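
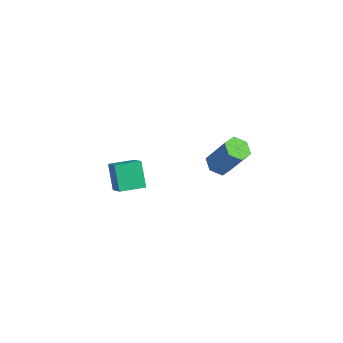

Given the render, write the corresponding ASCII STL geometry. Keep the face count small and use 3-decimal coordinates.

solid 
facet normal -0.574 0.396 0.717
outer loop
vertex 2.664 -2.629 5.02
vertex 3.303 -1.603 4.964
vertex 1.756 -2.119 4.011
endloop
endfacet
facet normal -0.527 -0.848 0.046
outer loop
vertex 2.537 -2.657 3.036
vertex 2.664 -2.629 5.02
vertex 1.756 -2.119 4.011
endloop
endfacet
facet normal -0.574 0.396 0.717
outer loop
vertex 1.756 -2.119 4.011
vertex 3.303 -1.603 4.964
vertex 2.395 -1.092 3.955
endloop
endfacet
facet normal -0.626 0.352 -0.696
outer loop
vertex 2.395 -1.092 3.955
vertex 2.537 -2.657 3.036
vertex 1.756 -2.119 4.011
endloop
endfacet
facet normal 0.626 -0.352 0.696
outer loop
vertex 2.664 -2.629 5.02
vertex 4.084 -2.141 3.989
vertex 3.303 -1.603 4.964
endloop
endfacet
facet normal -0.528 -0.848 0.046
outer loop
vertex 3.445 -3.168 4.045
vertex 2.664 -2.629 5.02
vertex 2.537 -2.657 3.036
endloop
endfacet
facet normal 0.626 -0.352 0.696
outer loop
vertex 3.445 -3.168 4.045
vertex 4.084 -2.141 3.989
vertex 2.664 -2.629 5.02
endloop
endfacet
facet normal 0.528 0.848 -0.045
outer loop
vertex 3.303 -1.603 4.964
vertex 4.084 -2.141 3.989
vertex 2.395 -1.092 3.955
endloop
endfacet
facet normal -0.626 0.352 -0.696
outer loop
vertex 3.176 -1.631 2.98
vertex 2.537 -2.657 3.036
vertex 2.395 -1.092 3.955
endloop
endfacet
facet normal 0.528 0.848 -0.046
outer loop
vertex 2.395 -1.092 3.955
vertex 4.084 -2.141 3.989
vertex 3.176 -1.631 2.98
endloop
endfacet
facet normal 0.574 -0.396 -0.717
outer loop
vertex 3.176 -1.631 2.98
vertex 3.445 -3.168 4.045
vertex 2.537 -2.657 3.036
endloop
endfacet
facet normal 0.574 -0.396 -0.717
outer loop
vertex 4.084 -2.141 3.989
vertex 3.445 -3.168 4.045
vertex 3.176 -1.631 2.98
endloop
endfacet
facet normal -0.468 -0.146 -0.871
outer loop
vertex 3.992 3.829 0.336
vertex 3.478 3.49 0.669
vertex 3.437 4.182 0.575
endloop
endfacet
facet normal 0.390 0.851 -0.351
outer loop
vertex 3.992 3.829 0.336
vertex 3.437 4.182 0.575
vertex 4.895 4.11 2.019
endloop
endfacet
facet normal 0.390 0.851 -0.351
outer loop
vertex 4.895 4.11 2.019
vertex 3.437 4.182 0.575
vertex 4.34 4.463 2.258
endloop
endfacet
facet normal 0.468 0.145 0.872
outer loop
vertex 4.895 4.11 2.019
vertex 4.34 4.463 2.258
vertex 4.382 3.77 2.351
endloop
endfacet
facet normal -0.468 -0.146 -0.872
outer loop
vertex 3.437 4.182 0.575
vertex 3.478 3.49 0.669
vertex 2.923 3.842 0.908
endloop
endfacet
facet normal -0.492 0.862 0.120
outer loop
vertex 3.437 4.182 0.575
vertex 2.923 3.842 0.908
vertex 4.34 4.463 2.258
endloop
endfacet
facet normal -0.492 0.862 0.120
outer loop
vertex 4.34 4.463 2.258
vertex 2.923 3.842 0.908
vertex 3.826 4.123 2.59
endloop
endfacet
facet normal 0.467 0.145 0.872
outer loop
vertex 4.34 4.463 2.258
vertex 3.826 4.123 2.59
vertex 4.382 3.77 2.351
endloop
endfacet
facet normal -0.468 -0.146 -0.872
outer loop
vertex 2.923 3.842 0.908
vertex 3.478 3.49 0.669
vertex 2.965 3.15 1.001
endloop
endfacet
facet normal -0.882 0.010 0.472
outer loop
vertex 2.923 3.842 0.908
vertex 2.965 3.15 1.001
vertex 3.826 4.123 2.59
endloop
endfacet
facet normal -0.882 0.011 0.471
outer loop
vertex 3.826 4.123 2.59
vertex 2.965 3.15 1.001
vertex 3.868 3.431 2.684
endloop
endfacet
facet normal 0.468 0.147 0.872
outer loop
vertex 3.826 4.123 2.59
vertex 3.868 3.431 2.684
vertex 4.382 3.77 2.351
endloop
endfacet
facet normal -0.468 -0.145 -0.872
outer loop
vertex 2.965 3.15 1.001
vertex 3.478 3.49 0.669
vertex 3.52 2.797 0.762
endloop
endfacet
facet normal -0.390 -0.851 0.351
outer loop
vertex 2.965 3.15 1.001
vertex 3.52 2.797 0.762
vertex 3.868 3.431 2.684
endloop
endfacet
facet normal -0.390 -0.851 0.351
outer loop
vertex 3.868 3.431 2.684
vertex 3.52 2.797 0.762
vertex 4.423 3.078 2.445
endloop
endfacet
facet normal 0.468 0.146 0.871
outer loop
vertex 3.868 3.431 2.684
vertex 4.423 3.078 2.445
vertex 4.382 3.77 2.351
endloop
endfacet
facet normal -0.467 -0.145 -0.872
outer loop
vertex 3.52 2.797 0.762
vertex 3.478 3.49 0.669
vertex 4.034 3.137 0.43
endloop
endfacet
facet normal 0.492 -0.862 -0.120
outer loop
vertex 3.52 2.797 0.762
vertex 4.034 3.137 0.43
vertex 4.423 3.078 2.445
endloop
endfacet
facet normal 0.492 -0.862 -0.120
outer loop
vertex 4.423 3.078 2.445
vertex 4.034 3.137 0.43
vertex 4.937 3.418 2.112
endloop
endfacet
facet normal 0.468 0.146 0.872
outer loop
vertex 4.423 3.078 2.445
vertex 4.937 3.418 2.112
vertex 4.382 3.77 2.351
endloop
endfacet
facet normal -0.468 -0.147 -0.872
outer loop
vertex 4.034 3.137 0.43
vertex 3.478 3.49 0.669
vertex 3.992 3.829 0.336
endloop
endfacet
facet normal 0.882 -0.011 -0.472
outer loop
vertex 4.034 3.137 0.43
vertex 3.992 3.829 0.336
vertex 4.937 3.418 2.112
endloop
endfacet
facet normal 0.882 -0.010 -0.471
outer loop
vertex 4.937 3.418 2.112
vertex 3.992 3.829 0.336
vertex 4.895 4.11 2.019
endloop
endfacet
facet normal 0.468 0.146 0.872
outer loop
vertex 4.937 3.418 2.112
vertex 4.895 4.11 2.019
vertex 4.382 3.77 2.351
endloop
endfacet

endsolid


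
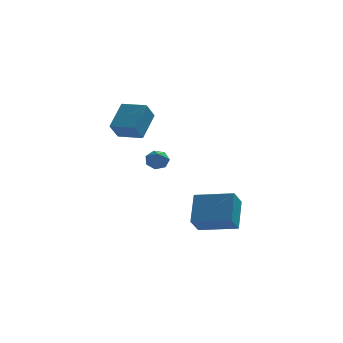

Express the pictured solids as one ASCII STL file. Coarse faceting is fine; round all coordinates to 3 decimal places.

solid 
facet normal -0.844 0.530 -0.079
outer loop
vertex -4.044 -1.472 2.181
vertex -3.369 -0.232 3.281
vertex -3.61 -0.915 1.286
endloop
endfacet
facet normal -0.377 -0.693 -0.614
outer loop
vertex -2.411 -1.668 1.399
vertex -4.044 -1.472 2.181
vertex -3.61 -0.915 1.286
endloop
endfacet
facet normal -0.844 0.531 -0.080
outer loop
vertex -3.61 -0.915 1.286
vertex -3.369 -0.232 3.281
vertex -2.934 0.325 2.386
endloop
endfacet
facet normal 0.381 0.489 -0.785
outer loop
vertex -2.934 0.325 2.386
vertex -2.411 -1.668 1.399
vertex -3.61 -0.915 1.286
endloop
endfacet
facet normal -0.381 -0.489 0.785
outer loop
vertex -4.044 -1.472 2.181
vertex -2.17 -0.985 3.394
vertex -3.369 -0.232 3.281
endloop
endfacet
facet normal -0.377 -0.693 -0.615
outer loop
vertex -2.846 -2.225 2.294
vertex -4.044 -1.472 2.181
vertex -2.411 -1.668 1.399
endloop
endfacet
facet normal -0.381 -0.489 0.785
outer loop
vertex -2.846 -2.225 2.294
vertex -2.17 -0.985 3.394
vertex -4.044 -1.472 2.181
endloop
endfacet
facet normal 0.377 0.693 0.615
outer loop
vertex -3.369 -0.232 3.281
vertex -2.17 -0.985 3.394
vertex -2.934 0.325 2.386
endloop
endfacet
facet normal 0.381 0.489 -0.785
outer loop
vertex -1.736 -0.428 2.499
vertex -2.411 -1.668 1.399
vertex -2.934 0.325 2.386
endloop
endfacet
facet normal 0.378 0.693 0.614
outer loop
vertex -2.934 0.325 2.386
vertex -2.17 -0.985 3.394
vertex -1.736 -0.428 2.499
endloop
endfacet
facet normal 0.844 -0.530 0.080
outer loop
vertex -1.736 -0.428 2.499
vertex -2.846 -2.225 2.294
vertex -2.411 -1.668 1.399
endloop
endfacet
facet normal 0.844 -0.530 0.079
outer loop
vertex -2.17 -0.985 3.394
vertex -2.846 -2.225 2.294
vertex -1.736 -0.428 2.499
endloop
endfacet
facet normal 0.023 0.838 -0.545
outer loop
vertex -0.89 0.553 -0.959
vertex -1.53 0.566 -0.966
vertex -1.13 0.831 -0.542
endloop
endfacet
facet normal 0.847 -0.061 0.528
outer loop
vertex -0.89 0.553 -0.959
vertex -1.13 0.831 -0.542
vertex -1.57 -0.866 -0.034
endloop
endfacet
facet normal 0.024 0.837 -0.546
outer loop
vertex -1.13 0.831 -0.542
vertex -1.53 0.566 -0.966
vertex -1.671 0.91 -0.445
endloop
endfacet
facet normal 0.204 0.232 0.951
outer loop
vertex -1.13 0.831 -0.542
vertex -1.671 0.91 -0.445
vertex -1.57 -0.866 -0.034
endloop
endfacet
facet normal 0.024 0.837 -0.546
outer loop
vertex -1.671 0.91 -0.445
vertex -1.53 0.566 -0.966
vertex -2.106 0.73 -0.74
endloop
endfacet
facet normal -0.596 0.149 0.789
outer loop
vertex -1.671 0.91 -0.445
vertex -2.106 0.73 -0.74
vertex -1.57 -0.866 -0.034
endloop
endfacet
facet normal 0.024 0.838 -0.546
outer loop
vertex -2.106 0.73 -0.74
vertex -1.53 0.566 -0.966
vertex -2.107 0.427 -1.205
endloop
endfacet
facet normal -0.955 -0.248 0.164
outer loop
vertex -2.106 0.73 -0.74
vertex -2.107 0.427 -1.205
vertex -1.57 -0.866 -0.034
endloop
endfacet
facet normal 0.024 0.838 -0.545
outer loop
vertex -2.107 0.427 -1.205
vertex -1.53 0.566 -0.966
vertex -1.674 0.229 -1.491
endloop
endfacet
facet normal -0.600 -0.659 -0.453
outer loop
vertex -2.107 0.427 -1.205
vertex -1.674 0.229 -1.491
vertex -1.57 -0.866 -0.034
endloop
endfacet
facet normal 0.024 0.838 -0.545
outer loop
vertex -1.674 0.229 -1.491
vertex -1.53 0.566 -0.966
vertex -1.132 0.285 -1.381
endloop
endfacet
facet normal 0.201 -0.776 -0.598
outer loop
vertex -1.674 0.229 -1.491
vertex -1.132 0.285 -1.381
vertex -1.57 -0.866 -0.034
endloop
endfacet
facet normal 0.023 0.838 -0.545
outer loop
vertex -1.132 0.285 -1.381
vertex -1.53 0.566 -0.966
vertex -0.89 0.553 -0.959
endloop
endfacet
facet normal 0.845 -0.510 -0.161
outer loop
vertex -1.132 0.285 -1.381
vertex -0.89 0.553 -0.959
vertex -1.57 -0.866 -0.034
endloop
endfacet
facet normal -0.918 0.358 -0.168
outer loop
vertex -0.121 -2.587 -4.094
vertex 0.18 -1.21 -2.805
vertex 0.344 -1.827 -5.013
endloop
endfacet
facet normal -0.157 -0.720 -0.675
outer loop
vertex 2.3 -2.59 -4.655
vertex -0.121 -2.587 -4.094
vertex 0.344 -1.827 -5.013
endloop
endfacet
facet normal -0.918 0.358 -0.168
outer loop
vertex 0.344 -1.827 -5.013
vertex 0.18 -1.21 -2.805
vertex 0.645 -0.45 -3.725
endloop
endfacet
facet normal 0.363 0.593 -0.719
outer loop
vertex 0.645 -0.45 -3.725
vertex 2.3 -2.59 -4.655
vertex 0.344 -1.827 -5.013
endloop
endfacet
facet normal -0.363 -0.593 0.719
outer loop
vertex -0.121 -2.587 -4.094
vertex 2.136 -1.973 -2.447
vertex 0.18 -1.21 -2.805
endloop
endfacet
facet normal -0.157 -0.721 -0.675
outer loop
vertex 1.835 -3.35 -3.735
vertex -0.121 -2.587 -4.094
vertex 2.3 -2.59 -4.655
endloop
endfacet
facet normal -0.363 -0.593 0.719
outer loop
vertex 1.835 -3.35 -3.735
vertex 2.136 -1.973 -2.447
vertex -0.121 -2.587 -4.094
endloop
endfacet
facet normal 0.158 0.721 0.675
outer loop
vertex 0.18 -1.21 -2.805
vertex 2.136 -1.973 -2.447
vertex 0.645 -0.45 -3.725
endloop
endfacet
facet normal 0.363 0.593 -0.718
outer loop
vertex 2.601 -1.213 -3.366
vertex 2.3 -2.59 -4.655
vertex 0.645 -0.45 -3.725
endloop
endfacet
facet normal 0.157 0.721 0.675
outer loop
vertex 0.645 -0.45 -3.725
vertex 2.136 -1.973 -2.447
vertex 2.601 -1.213 -3.366
endloop
endfacet
facet normal 0.918 -0.358 0.168
outer loop
vertex 2.601 -1.213 -3.366
vertex 1.835 -3.35 -3.735
vertex 2.3 -2.59 -4.655
endloop
endfacet
facet normal 0.918 -0.358 0.168
outer loop
vertex 2.136 -1.973 -2.447
vertex 1.835 -3.35 -3.735
vertex 2.601 -1.213 -3.366
endloop
endfacet

endsolid


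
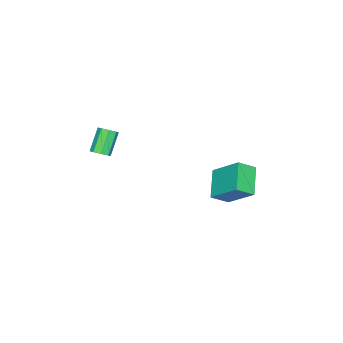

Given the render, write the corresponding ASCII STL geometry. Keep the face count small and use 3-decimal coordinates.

solid 
facet normal -0.619 0.545 -0.566
outer loop
vertex -2.826 2.266 0.654
vertex -2.778 3.719 1.999
vertex -1.523 2.94 -0.121
endloop
endfacet
facet normal -0.025 -0.733 -0.679
outer loop
vertex -0.842 2.341 0.501
vertex -2.826 2.266 0.654
vertex -1.523 2.94 -0.121
endloop
endfacet
facet normal -0.619 0.545 -0.566
outer loop
vertex -1.523 2.94 -0.121
vertex -2.778 3.719 1.999
vertex -1.474 4.393 1.223
endloop
endfacet
facet normal 0.785 0.406 -0.468
outer loop
vertex -1.474 4.393 1.223
vertex -0.842 2.341 0.501
vertex -1.523 2.94 -0.121
endloop
endfacet
facet normal -0.785 -0.407 0.467
outer loop
vertex -2.826 2.266 0.654
vertex -2.097 3.12 2.621
vertex -2.778 3.719 1.999
endloop
endfacet
facet normal -0.025 -0.734 -0.679
outer loop
vertex -2.146 1.667 1.277
vertex -2.826 2.266 0.654
vertex -0.842 2.341 0.501
endloop
endfacet
facet normal -0.786 -0.406 0.467
outer loop
vertex -2.146 1.667 1.277
vertex -2.097 3.12 2.621
vertex -2.826 2.266 0.654
endloop
endfacet
facet normal 0.025 0.734 0.679
outer loop
vertex -2.778 3.719 1.999
vertex -2.097 3.12 2.621
vertex -1.474 4.393 1.223
endloop
endfacet
facet normal 0.786 0.406 -0.467
outer loop
vertex -0.794 3.794 1.846
vertex -0.842 2.341 0.501
vertex -1.474 4.393 1.223
endloop
endfacet
facet normal 0.024 0.734 0.679
outer loop
vertex -1.474 4.393 1.223
vertex -2.097 3.12 2.621
vertex -0.794 3.794 1.846
endloop
endfacet
facet normal 0.619 -0.545 0.566
outer loop
vertex -0.794 3.794 1.846
vertex -2.146 1.667 1.277
vertex -0.842 2.341 0.501
endloop
endfacet
facet normal 0.619 -0.545 0.566
outer loop
vertex -2.097 3.12 2.621
vertex -2.146 1.667 1.277
vertex -0.794 3.794 1.846
endloop
endfacet
facet normal 0.681 0.108 -0.724
outer loop
vertex 0.981 -3.21 2.765
vertex 0.597 -3.082 2.423
vertex 0.908 -2.811 2.756
endloop
endfacet
facet normal 0.709 0.145 0.690
outer loop
vertex 0.981 -3.21 2.765
vertex 0.908 -2.811 2.756
vertex 0.006 -3.367 3.799
endloop
endfacet
facet normal 0.709 0.144 0.690
outer loop
vertex 0.006 -3.367 3.799
vertex 0.908 -2.811 2.756
vertex -0.067 -2.968 3.791
endloop
endfacet
facet normal -0.682 -0.110 0.723
outer loop
vertex 0.006 -3.367 3.799
vertex -0.067 -2.968 3.791
vertex -0.377 -3.238 3.457
endloop
endfacet
facet normal 0.681 0.108 -0.724
outer loop
vertex 0.908 -2.811 2.756
vertex 0.597 -3.082 2.423
vertex 0.653 -2.571 2.552
endloop
endfacet
facet normal 0.373 0.798 0.473
outer loop
vertex 0.908 -2.811 2.756
vertex 0.653 -2.571 2.552
vertex -0.067 -2.968 3.791
endloop
endfacet
facet normal 0.375 0.797 0.473
outer loop
vertex -0.067 -2.968 3.791
vertex 0.653 -2.571 2.552
vertex -0.322 -2.727 3.587
endloop
endfacet
facet normal -0.682 -0.110 0.723
outer loop
vertex -0.067 -2.968 3.791
vertex -0.322 -2.727 3.587
vertex -0.377 -3.238 3.457
endloop
endfacet
facet normal 0.682 0.108 -0.724
outer loop
vertex 0.653 -2.571 2.552
vertex 0.597 -3.082 2.423
vertex 0.365 -2.63 2.272
endloop
endfacet
facet normal -0.180 0.983 -0.022
outer loop
vertex 0.653 -2.571 2.552
vertex 0.365 -2.63 2.272
vertex -0.322 -2.727 3.587
endloop
endfacet
facet normal -0.180 0.983 -0.022
outer loop
vertex -0.322 -2.727 3.587
vertex 0.365 -2.63 2.272
vertex -0.61 -2.786 3.307
endloop
endfacet
facet normal -0.681 -0.111 0.724
outer loop
vertex -0.322 -2.727 3.587
vertex -0.61 -2.786 3.307
vertex -0.377 -3.238 3.457
endloop
endfacet
facet normal 0.682 0.109 -0.723
outer loop
vertex 0.365 -2.63 2.272
vertex 0.597 -3.082 2.423
vertex 0.214 -2.953 2.081
endloop
endfacet
facet normal -0.629 0.592 -0.504
outer loop
vertex 0.365 -2.63 2.272
vertex 0.214 -2.953 2.081
vertex -0.61 -2.786 3.307
endloop
endfacet
facet normal -0.629 0.592 -0.504
outer loop
vertex -0.61 -2.786 3.307
vertex 0.214 -2.953 2.081
vertex -0.761 -3.11 3.115
endloop
endfacet
facet normal -0.681 -0.111 0.723
outer loop
vertex -0.61 -2.786 3.307
vertex -0.761 -3.11 3.115
vertex -0.377 -3.238 3.457
endloop
endfacet
facet normal 0.682 0.110 -0.723
outer loop
vertex 0.214 -2.953 2.081
vertex 0.597 -3.082 2.423
vertex 0.287 -3.352 2.089
endloop
endfacet
facet normal -0.709 -0.144 -0.690
outer loop
vertex 0.214 -2.953 2.081
vertex 0.287 -3.352 2.089
vertex -0.761 -3.11 3.115
endloop
endfacet
facet normal -0.709 -0.145 -0.690
outer loop
vertex -0.761 -3.11 3.115
vertex 0.287 -3.352 2.089
vertex -0.688 -3.509 3.124
endloop
endfacet
facet normal -0.681 -0.108 0.724
outer loop
vertex -0.761 -3.11 3.115
vertex -0.688 -3.509 3.124
vertex -0.377 -3.238 3.457
endloop
endfacet
facet normal 0.682 0.110 -0.723
outer loop
vertex 0.287 -3.352 2.089
vertex 0.597 -3.082 2.423
vertex 0.542 -3.593 2.293
endloop
endfacet
facet normal -0.374 -0.797 -0.474
outer loop
vertex 0.287 -3.352 2.089
vertex 0.542 -3.593 2.293
vertex -0.688 -3.509 3.124
endloop
endfacet
facet normal -0.374 -0.798 -0.472
outer loop
vertex -0.688 -3.509 3.124
vertex 0.542 -3.593 2.293
vertex -0.433 -3.749 3.328
endloop
endfacet
facet normal -0.681 -0.108 0.724
outer loop
vertex -0.688 -3.509 3.124
vertex -0.433 -3.749 3.328
vertex -0.377 -3.238 3.457
endloop
endfacet
facet normal 0.681 0.111 -0.724
outer loop
vertex 0.542 -3.593 2.293
vertex 0.597 -3.082 2.423
vertex 0.83 -3.534 2.573
endloop
endfacet
facet normal 0.180 -0.983 0.022
outer loop
vertex 0.542 -3.593 2.293
vertex 0.83 -3.534 2.573
vertex -0.433 -3.749 3.328
endloop
endfacet
facet normal 0.180 -0.983 0.022
outer loop
vertex -0.433 -3.749 3.328
vertex 0.83 -3.534 2.573
vertex -0.145 -3.69 3.608
endloop
endfacet
facet normal -0.682 -0.108 0.724
outer loop
vertex -0.433 -3.749 3.328
vertex -0.145 -3.69 3.608
vertex -0.377 -3.238 3.457
endloop
endfacet
facet normal 0.681 0.111 -0.723
outer loop
vertex 0.83 -3.534 2.573
vertex 0.597 -3.082 2.423
vertex 0.981 -3.21 2.765
endloop
endfacet
facet normal 0.629 -0.592 0.504
outer loop
vertex 0.83 -3.534 2.573
vertex 0.981 -3.21 2.765
vertex -0.145 -3.69 3.608
endloop
endfacet
facet normal 0.629 -0.592 0.504
outer loop
vertex -0.145 -3.69 3.608
vertex 0.981 -3.21 2.765
vertex 0.006 -3.367 3.799
endloop
endfacet
facet normal -0.682 -0.109 0.723
outer loop
vertex -0.145 -3.69 3.608
vertex 0.006 -3.367 3.799
vertex -0.377 -3.238 3.457
endloop
endfacet

endsolid


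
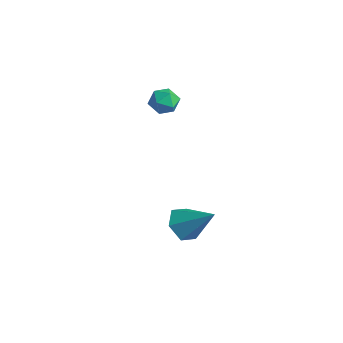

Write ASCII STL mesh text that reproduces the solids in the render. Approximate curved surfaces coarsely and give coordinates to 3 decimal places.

solid 
facet normal -0.732 0.680 0.043
outer loop
vertex -4.033 1.743 2.611
vertex -4.515 1.206 2.903
vertex -4.082 1.642 3.381
endloop
endfacet
facet normal -0.093 0.988 0.124
outer loop
vertex -4.033 1.743 2.611
vertex -4.082 1.642 3.381
vertex -3.388 1.749 3.046
endloop
endfacet
facet normal 0.299 0.839 -0.455
outer loop
vertex -4.033 1.743 2.611
vertex -3.388 1.749 3.046
vertex -3.392 1.379 2.361
endloop
endfacet
facet normal -0.099 0.440 -0.893
outer loop
vertex -4.033 1.743 2.611
vertex -3.392 1.379 2.361
vertex -4.089 1.044 2.273
endloop
endfacet
facet normal -0.735 0.342 -0.585
outer loop
vertex -4.033 1.743 2.611
vertex -4.089 1.044 2.273
vertex -4.515 1.206 2.903
endloop
endfacet
facet normal 0.226 0.689 0.688
outer loop
vertex -3.388 1.749 3.046
vertex -4.082 1.642 3.381
vertex -3.471 1.216 3.607
endloop
endfacet
facet normal -0.808 0.192 0.557
outer loop
vertex -4.082 1.642 3.381
vertex -4.515 1.206 2.903
vertex -4.168 0.881 3.519
endloop
endfacet
facet normal -0.814 -0.356 -0.459
outer loop
vertex -4.515 1.206 2.903
vertex -4.089 1.044 2.273
vertex -4.172 0.511 2.834
endloop
endfacet
facet normal 0.216 -0.198 -0.956
outer loop
vertex -4.089 1.044 2.273
vertex -3.392 1.379 2.361
vertex -3.478 0.618 2.499
endloop
endfacet
facet normal 0.859 0.448 -0.247
outer loop
vertex -3.392 1.379 2.361
vertex -3.388 1.749 3.046
vertex -3.045 1.054 2.977
endloop
endfacet
facet normal 0.099 -0.440 0.893
outer loop
vertex -3.527 0.517 3.269
vertex -3.471 1.216 3.607
vertex -4.168 0.881 3.519
endloop
endfacet
facet normal -0.299 -0.839 0.455
outer loop
vertex -3.527 0.517 3.269
vertex -4.168 0.881 3.519
vertex -4.172 0.511 2.834
endloop
endfacet
facet normal 0.093 -0.988 -0.124
outer loop
vertex -3.527 0.517 3.269
vertex -4.172 0.511 2.834
vertex -3.478 0.618 2.499
endloop
endfacet
facet normal 0.732 -0.680 -0.043
outer loop
vertex -3.527 0.517 3.269
vertex -3.478 0.618 2.499
vertex -3.045 1.054 2.977
endloop
endfacet
facet normal 0.735 -0.342 0.585
outer loop
vertex -3.527 0.517 3.269
vertex -3.045 1.054 2.977
vertex -3.471 1.216 3.607
endloop
endfacet
facet normal -0.216 0.198 0.956
outer loop
vertex -4.168 0.881 3.519
vertex -3.471 1.216 3.607
vertex -4.082 1.642 3.381
endloop
endfacet
facet normal -0.859 -0.448 0.247
outer loop
vertex -4.172 0.511 2.834
vertex -4.168 0.881 3.519
vertex -4.515 1.206 2.903
endloop
endfacet
facet normal -0.226 -0.689 -0.688
outer loop
vertex -3.478 0.618 2.499
vertex -4.172 0.511 2.834
vertex -4.089 1.044 2.273
endloop
endfacet
facet normal 0.808 -0.192 -0.557
outer loop
vertex -3.045 1.054 2.977
vertex -3.478 0.618 2.499
vertex -3.392 1.379 2.361
endloop
endfacet
facet normal 0.814 0.356 0.459
outer loop
vertex -3.471 1.216 3.607
vertex -3.045 1.054 2.977
vertex -3.388 1.749 3.046
endloop
endfacet
facet normal -0.694 -0.324 -0.643
outer loop
vertex -0.204 -0.803 -3.395
vertex -0.82 -0.147 -3.06
vertex -0.241 0.069 -3.794
endloop
endfacet
facet normal 0.933 -0.116 -0.341
outer loop
vertex -0.204 -0.803 -3.395
vertex -0.241 0.069 -3.794
vertex 0.54 0.487 -1.8
endloop
endfacet
facet normal -0.694 -0.324 -0.643
outer loop
vertex -0.241 0.069 -3.794
vertex -0.82 -0.147 -3.06
vertex -0.857 0.725 -3.46
endloop
endfacet
facet normal 0.572 0.729 -0.377
outer loop
vertex -0.241 0.069 -3.794
vertex -0.857 0.725 -3.46
vertex 0.54 0.487 -1.8
endloop
endfacet
facet normal -0.695 -0.324 -0.642
outer loop
vertex -0.857 0.725 -3.46
vertex -0.82 -0.147 -3.06
vertex -1.436 0.509 -2.725
endloop
endfacet
facet normal -0.090 0.972 0.215
outer loop
vertex -0.857 0.725 -3.46
vertex -1.436 0.509 -2.725
vertex 0.54 0.487 -1.8
endloop
endfacet
facet normal -0.694 -0.323 -0.643
outer loop
vertex -1.436 0.509 -2.725
vertex -0.82 -0.147 -3.06
vertex -1.4 -0.363 -2.326
endloop
endfacet
facet normal -0.391 0.370 0.843
outer loop
vertex -1.436 0.509 -2.725
vertex -1.4 -0.363 -2.326
vertex 0.54 0.487 -1.8
endloop
endfacet
facet normal -0.694 -0.324 -0.643
outer loop
vertex -1.4 -0.363 -2.326
vertex -0.82 -0.147 -3.06
vertex -0.784 -1.019 -2.66
endloop
endfacet
facet normal -0.030 -0.476 0.879
outer loop
vertex -1.4 -0.363 -2.326
vertex -0.784 -1.019 -2.66
vertex 0.54 0.487 -1.8
endloop
endfacet
facet normal -0.694 -0.324 -0.643
outer loop
vertex -0.784 -1.019 -2.66
vertex -0.82 -0.147 -3.06
vertex -0.204 -0.803 -3.395
endloop
endfacet
facet normal 0.632 -0.720 0.287
outer loop
vertex -0.784 -1.019 -2.66
vertex -0.204 -0.803 -3.395
vertex 0.54 0.487 -1.8
endloop
endfacet

endsolid


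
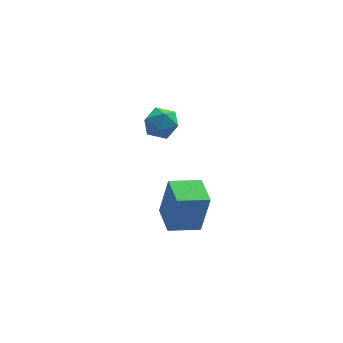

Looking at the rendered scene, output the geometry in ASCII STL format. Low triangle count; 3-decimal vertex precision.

solid 
facet normal -0.993 0.120 -0.012
outer loop
vertex -0.228 0.52 2.534
vertex -0.327 -0.315 2.345
vertex -0.306 -0.059 3.168
endloop
endfacet
facet normal -0.685 0.578 0.443
outer loop
vertex -0.228 0.52 2.534
vertex -0.306 -0.059 3.168
vertex 0.273 0.577 3.234
endloop
endfacet
facet normal -0.218 0.973 0.077
outer loop
vertex -0.228 0.52 2.534
vertex 0.273 0.577 3.234
vertex 0.608 0.714 2.451
endloop
endfacet
facet normal -0.236 0.760 -0.605
outer loop
vertex -0.228 0.52 2.534
vertex 0.608 0.714 2.451
vertex 0.238 0.162 1.902
endloop
endfacet
facet normal -0.715 0.234 -0.659
outer loop
vertex -0.228 0.52 2.534
vertex 0.238 0.162 1.902
vertex -0.327 -0.315 2.345
endloop
endfacet
facet normal -0.323 0.198 0.925
outer loop
vertex 0.273 0.577 3.234
vertex -0.306 -0.059 3.168
vertex 0.482 -0.222 3.478
endloop
endfacet
facet normal -0.819 -0.542 0.189
outer loop
vertex -0.306 -0.059 3.168
vertex -0.327 -0.315 2.345
vertex 0.112 -0.774 2.929
endloop
endfacet
facet normal -0.370 -0.358 -0.857
outer loop
vertex -0.327 -0.315 2.345
vertex 0.238 0.162 1.902
vertex 0.447 -0.637 2.146
endloop
endfacet
facet normal 0.405 0.494 -0.769
outer loop
vertex 0.238 0.162 1.902
vertex 0.608 0.714 2.451
vertex 1.026 -0.001 2.212
endloop
endfacet
facet normal 0.434 0.838 0.332
outer loop
vertex 0.608 0.714 2.451
vertex 0.273 0.577 3.234
vertex 1.047 0.255 3.035
endloop
endfacet
facet normal 0.236 -0.760 0.605
outer loop
vertex 0.948 -0.58 2.846
vertex 0.482 -0.222 3.478
vertex 0.112 -0.774 2.929
endloop
endfacet
facet normal 0.218 -0.973 -0.077
outer loop
vertex 0.948 -0.58 2.846
vertex 0.112 -0.774 2.929
vertex 0.447 -0.637 2.146
endloop
endfacet
facet normal 0.685 -0.578 -0.443
outer loop
vertex 0.948 -0.58 2.846
vertex 0.447 -0.637 2.146
vertex 1.026 -0.001 2.212
endloop
endfacet
facet normal 0.993 -0.120 0.012
outer loop
vertex 0.948 -0.58 2.846
vertex 1.026 -0.001 2.212
vertex 1.047 0.255 3.035
endloop
endfacet
facet normal 0.715 -0.234 0.659
outer loop
vertex 0.948 -0.58 2.846
vertex 1.047 0.255 3.035
vertex 0.482 -0.222 3.478
endloop
endfacet
facet normal -0.405 -0.494 0.769
outer loop
vertex 0.112 -0.774 2.929
vertex 0.482 -0.222 3.478
vertex -0.306 -0.059 3.168
endloop
endfacet
facet normal -0.434 -0.838 -0.332
outer loop
vertex 0.447 -0.637 2.146
vertex 0.112 -0.774 2.929
vertex -0.327 -0.315 2.345
endloop
endfacet
facet normal 0.323 -0.198 -0.925
outer loop
vertex 1.026 -0.001 2.212
vertex 0.447 -0.637 2.146
vertex 0.238 0.162 1.902
endloop
endfacet
facet normal 0.819 0.542 -0.189
outer loop
vertex 1.047 0.255 3.035
vertex 1.026 -0.001 2.212
vertex 0.608 0.714 2.451
endloop
endfacet
facet normal 0.370 0.358 0.857
outer loop
vertex 0.482 -0.222 3.478
vertex 1.047 0.255 3.035
vertex 0.273 0.577 3.234
endloop
endfacet
facet normal -0.979 0.009 0.204
outer loop
vertex 0.635 -1.578 -1.357
vertex 0.646 -0.098 -1.367
vertex 0.216 -1.589 -3.364
endloop
endfacet
facet normal -0.007 -1.000 0.007
outer loop
vertex 1.694 -1.602 -3.673
vertex 0.635 -1.578 -1.357
vertex 0.216 -1.589 -3.364
endloop
endfacet
facet normal -0.979 0.009 0.204
outer loop
vertex 0.216 -1.589 -3.364
vertex 0.646 -0.098 -1.367
vertex 0.227 -0.109 -3.374
endloop
endfacet
facet normal -0.205 -0.005 -0.979
outer loop
vertex 0.227 -0.109 -3.374
vertex 1.694 -1.602 -3.673
vertex 0.216 -1.589 -3.364
endloop
endfacet
facet normal 0.205 0.005 0.979
outer loop
vertex 0.635 -1.578 -1.357
vertex 2.124 -0.111 -1.676
vertex 0.646 -0.098 -1.367
endloop
endfacet
facet normal -0.007 -1.000 0.007
outer loop
vertex 2.113 -1.591 -1.666
vertex 0.635 -1.578 -1.357
vertex 1.694 -1.602 -3.673
endloop
endfacet
facet normal 0.205 0.005 0.979
outer loop
vertex 2.113 -1.591 -1.666
vertex 2.124 -0.111 -1.676
vertex 0.635 -1.578 -1.357
endloop
endfacet
facet normal 0.007 1.000 -0.007
outer loop
vertex 0.646 -0.098 -1.367
vertex 2.124 -0.111 -1.676
vertex 0.227 -0.109 -3.374
endloop
endfacet
facet normal -0.205 -0.005 -0.979
outer loop
vertex 1.705 -0.122 -3.683
vertex 1.694 -1.602 -3.673
vertex 0.227 -0.109 -3.374
endloop
endfacet
facet normal 0.007 1.000 -0.007
outer loop
vertex 0.227 -0.109 -3.374
vertex 2.124 -0.111 -1.676
vertex 1.705 -0.122 -3.683
endloop
endfacet
facet normal 0.979 -0.009 -0.204
outer loop
vertex 1.705 -0.122 -3.683
vertex 2.113 -1.591 -1.666
vertex 1.694 -1.602 -3.673
endloop
endfacet
facet normal 0.979 -0.009 -0.204
outer loop
vertex 2.124 -0.111 -1.676
vertex 2.113 -1.591 -1.666
vertex 1.705 -0.122 -3.683
endloop
endfacet

endsolid


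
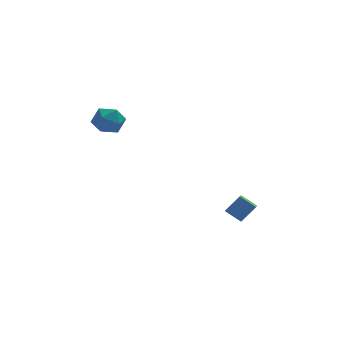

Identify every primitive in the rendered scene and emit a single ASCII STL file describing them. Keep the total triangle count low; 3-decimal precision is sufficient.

solid 
facet normal -0.233 0.844 0.483
outer loop
vertex -2.996 -2.18 1.902
vertex -2.984 -2.569 2.588
vertex -2.326 -2.231 2.314
endloop
endfacet
facet normal 0.142 0.984 -0.109
outer loop
vertex -2.996 -2.18 1.902
vertex -2.326 -2.231 2.314
vertex -2.315 -2.319 1.531
endloop
endfacet
facet normal -0.216 0.715 -0.665
outer loop
vertex -2.996 -2.18 1.902
vertex -2.315 -2.319 1.531
vertex -2.965 -2.712 1.32
endloop
endfacet
facet normal -0.811 0.410 -0.418
outer loop
vertex -2.996 -2.18 1.902
vertex -2.965 -2.712 1.32
vertex -3.379 -2.866 1.973
endloop
endfacet
facet normal -0.822 0.489 0.292
outer loop
vertex -2.996 -2.18 1.902
vertex -3.379 -2.866 1.973
vertex -2.984 -2.569 2.588
endloop
endfacet
facet normal 0.765 0.641 -0.061
outer loop
vertex -2.315 -2.319 1.531
vertex -2.326 -2.231 2.314
vertex -1.881 -2.794 1.987
endloop
endfacet
facet normal 0.160 0.414 0.896
outer loop
vertex -2.326 -2.231 2.314
vertex -2.984 -2.569 2.588
vertex -2.295 -2.948 2.64
endloop
endfacet
facet normal -0.793 -0.161 0.587
outer loop
vertex -2.984 -2.569 2.588
vertex -3.379 -2.866 1.973
vertex -2.945 -3.341 2.429
endloop
endfacet
facet normal -0.776 -0.288 -0.560
outer loop
vertex -3.379 -2.866 1.973
vertex -2.965 -2.712 1.32
vertex -2.934 -3.429 1.646
endloop
endfacet
facet normal 0.186 0.207 -0.960
outer loop
vertex -2.965 -2.712 1.32
vertex -2.315 -2.319 1.531
vertex -2.276 -3.091 1.372
endloop
endfacet
facet normal 0.811 -0.410 0.418
outer loop
vertex -2.264 -3.48 2.058
vertex -1.881 -2.794 1.987
vertex -2.295 -2.948 2.64
endloop
endfacet
facet normal 0.216 -0.715 0.665
outer loop
vertex -2.264 -3.48 2.058
vertex -2.295 -2.948 2.64
vertex -2.945 -3.341 2.429
endloop
endfacet
facet normal -0.142 -0.984 0.109
outer loop
vertex -2.264 -3.48 2.058
vertex -2.945 -3.341 2.429
vertex -2.934 -3.429 1.646
endloop
endfacet
facet normal 0.233 -0.844 -0.483
outer loop
vertex -2.264 -3.48 2.058
vertex -2.934 -3.429 1.646
vertex -2.276 -3.091 1.372
endloop
endfacet
facet normal 0.822 -0.489 -0.292
outer loop
vertex -2.264 -3.48 2.058
vertex -2.276 -3.091 1.372
vertex -1.881 -2.794 1.987
endloop
endfacet
facet normal 0.776 0.288 0.560
outer loop
vertex -2.295 -2.948 2.64
vertex -1.881 -2.794 1.987
vertex -2.326 -2.231 2.314
endloop
endfacet
facet normal -0.186 -0.207 0.960
outer loop
vertex -2.945 -3.341 2.429
vertex -2.295 -2.948 2.64
vertex -2.984 -2.569 2.588
endloop
endfacet
facet normal -0.765 -0.641 0.061
outer loop
vertex -2.934 -3.429 1.646
vertex -2.945 -3.341 2.429
vertex -3.379 -2.866 1.973
endloop
endfacet
facet normal -0.160 -0.414 -0.896
outer loop
vertex -2.276 -3.091 1.372
vertex -2.934 -3.429 1.646
vertex -2.965 -2.712 1.32
endloop
endfacet
facet normal 0.793 0.161 -0.587
outer loop
vertex -1.881 -2.794 1.987
vertex -2.276 -3.091 1.372
vertex -2.315 -2.319 1.531
endloop
endfacet
facet normal -0.699 0.464 0.545
outer loop
vertex 2.793 -3.776 -2.612
vertex 3.059 -2.803 -3.099
vertex 2.125 -3.949 -3.322
endloop
endfacet
facet normal -0.237 -0.869 0.435
outer loop
vertex 2.741 -4.357 -3.801
vertex 2.793 -3.776 -2.612
vertex 2.125 -3.949 -3.322
endloop
endfacet
facet normal -0.699 0.464 0.543
outer loop
vertex 2.125 -3.949 -3.322
vertex 3.059 -2.803 -3.099
vertex 2.392 -2.976 -3.81
endloop
endfacet
facet normal -0.674 -0.175 -0.718
outer loop
vertex 2.392 -2.976 -3.81
vertex 2.741 -4.357 -3.801
vertex 2.125 -3.949 -3.322
endloop
endfacet
facet normal 0.674 0.175 0.718
outer loop
vertex 2.793 -3.776 -2.612
vertex 3.675 -3.211 -3.578
vertex 3.059 -2.803 -3.099
endloop
endfacet
facet normal -0.238 -0.868 0.435
outer loop
vertex 3.408 -4.184 -3.09
vertex 2.793 -3.776 -2.612
vertex 2.741 -4.357 -3.801
endloop
endfacet
facet normal 0.674 0.175 0.718
outer loop
vertex 3.408 -4.184 -3.09
vertex 3.675 -3.211 -3.578
vertex 2.793 -3.776 -2.612
endloop
endfacet
facet normal 0.238 0.869 -0.434
outer loop
vertex 3.059 -2.803 -3.099
vertex 3.675 -3.211 -3.578
vertex 2.392 -2.976 -3.81
endloop
endfacet
facet normal -0.674 -0.175 -0.718
outer loop
vertex 3.007 -3.384 -4.288
vertex 2.741 -4.357 -3.801
vertex 2.392 -2.976 -3.81
endloop
endfacet
facet normal 0.238 0.868 -0.435
outer loop
vertex 2.392 -2.976 -3.81
vertex 3.675 -3.211 -3.578
vertex 3.007 -3.384 -4.288
endloop
endfacet
facet normal 0.700 -0.463 -0.544
outer loop
vertex 3.007 -3.384 -4.288
vertex 3.408 -4.184 -3.09
vertex 2.741 -4.357 -3.801
endloop
endfacet
facet normal 0.699 -0.465 -0.544
outer loop
vertex 3.675 -3.211 -3.578
vertex 3.408 -4.184 -3.09
vertex 3.007 -3.384 -4.288
endloop
endfacet

endsolid


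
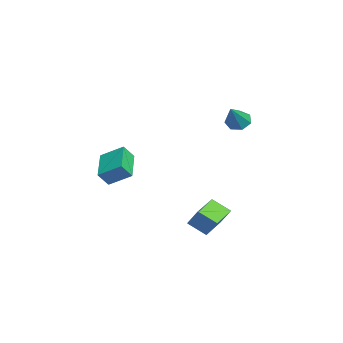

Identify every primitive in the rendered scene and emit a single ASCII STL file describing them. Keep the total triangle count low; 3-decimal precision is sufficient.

solid 
facet normal -0.386 -0.417 -0.823
outer loop
vertex 3.467 0.209 -2.593
vertex 2.2 0.891 -2.345
vertex 3.812 1.066 -3.189
endloop
endfacet
facet normal 0.868 -0.467 -0.170
outer loop
vertex 4.24 1.529 -2.275
vertex 3.467 0.209 -2.593
vertex 3.812 1.066 -3.189
endloop
endfacet
facet normal -0.386 -0.417 -0.823
outer loop
vertex 3.812 1.066 -3.189
vertex 2.2 0.891 -2.345
vertex 2.545 1.749 -2.941
endloop
endfacet
facet normal 0.314 0.779 -0.542
outer loop
vertex 2.545 1.749 -2.941
vertex 4.24 1.529 -2.275
vertex 3.812 1.066 -3.189
endloop
endfacet
facet normal -0.314 -0.780 0.542
outer loop
vertex 3.467 0.209 -2.593
vertex 2.628 1.354 -1.431
vertex 2.2 0.891 -2.345
endloop
endfacet
facet normal 0.868 -0.467 -0.170
outer loop
vertex 3.895 0.671 -1.679
vertex 3.467 0.209 -2.593
vertex 4.24 1.529 -2.275
endloop
endfacet
facet normal -0.314 -0.780 0.541
outer loop
vertex 3.895 0.671 -1.679
vertex 2.628 1.354 -1.431
vertex 3.467 0.209 -2.593
endloop
endfacet
facet normal -0.868 0.467 0.170
outer loop
vertex 2.2 0.891 -2.345
vertex 2.628 1.354 -1.431
vertex 2.545 1.749 -2.941
endloop
endfacet
facet normal 0.314 0.780 -0.541
outer loop
vertex 2.973 2.211 -2.027
vertex 4.24 1.529 -2.275
vertex 2.545 1.749 -2.941
endloop
endfacet
facet normal -0.868 0.467 0.170
outer loop
vertex 2.545 1.749 -2.941
vertex 2.628 1.354 -1.431
vertex 2.973 2.211 -2.027
endloop
endfacet
facet normal 0.385 0.417 0.823
outer loop
vertex 2.973 2.211 -2.027
vertex 3.895 0.671 -1.679
vertex 4.24 1.529 -2.275
endloop
endfacet
facet normal 0.386 0.417 0.823
outer loop
vertex 2.628 1.354 -1.431
vertex 3.895 0.671 -1.679
vertex 2.973 2.211 -2.027
endloop
endfacet
facet normal -0.682 0.255 -0.685
outer loop
vertex -2.819 2.444 1.046
vertex -3.139 2.827 1.507
vertex -2.642 3.006 1.079
endloop
endfacet
facet normal 0.859 -0.244 -0.450
outer loop
vertex -2.819 2.444 1.046
vertex -2.642 3.006 1.079
vertex -1.981 2.393 2.673
endloop
endfacet
facet normal -0.682 0.255 -0.685
outer loop
vertex -2.642 3.006 1.079
vertex -3.139 2.827 1.507
vertex -2.84 3.433 1.435
endloop
endfacet
facet normal 0.843 0.517 -0.151
outer loop
vertex -2.642 3.006 1.079
vertex -2.84 3.433 1.435
vertex -1.981 2.393 2.673
endloop
endfacet
facet normal -0.682 0.255 -0.686
outer loop
vertex -2.84 3.433 1.435
vertex -3.139 2.827 1.507
vertex -3.263 3.404 1.845
endloop
endfacet
facet normal 0.366 0.822 0.436
outer loop
vertex -2.84 3.433 1.435
vertex -3.263 3.404 1.845
vertex -1.981 2.393 2.673
endloop
endfacet
facet normal -0.682 0.255 -0.685
outer loop
vertex -3.263 3.404 1.845
vertex -3.139 2.827 1.507
vertex -3.593 2.94 2.001
endloop
endfacet
facet normal -0.212 0.444 0.871
outer loop
vertex -3.263 3.404 1.845
vertex -3.593 2.94 2.001
vertex -1.981 2.393 2.673
endloop
endfacet
facet normal -0.682 0.256 -0.685
outer loop
vertex -3.593 2.94 2.001
vertex -3.139 2.827 1.507
vertex -3.582 2.392 1.785
endloop
endfacet
facet normal -0.457 -0.334 0.824
outer loop
vertex -3.593 2.94 2.001
vertex -3.582 2.392 1.785
vertex -1.981 2.393 2.673
endloop
endfacet
facet normal -0.681 0.255 -0.686
outer loop
vertex -3.582 2.392 1.785
vertex -3.139 2.827 1.507
vertex -3.237 2.171 1.36
endloop
endfacet
facet normal -0.184 -0.925 0.332
outer loop
vertex -3.582 2.392 1.785
vertex -3.237 2.171 1.36
vertex -1.981 2.393 2.673
endloop
endfacet
facet normal -0.682 0.255 -0.685
outer loop
vertex -3.237 2.171 1.36
vertex -3.139 2.827 1.507
vertex -2.819 2.444 1.046
endloop
endfacet
facet normal 0.402 -0.885 -0.235
outer loop
vertex -3.237 2.171 1.36
vertex -2.819 2.444 1.046
vertex -1.981 2.393 2.673
endloop
endfacet
facet normal -0.939 0.047 0.341
outer loop
vertex -1.529 -2.705 0.384
vertex -1.763 -2.206 -0.328
vertex -1.834 -3.827 -0.301
endloop
endfacet
facet normal 0.260 -0.554 0.791
outer loop
vertex -0.097 -3.914 -0.932
vertex -1.529 -2.705 0.384
vertex -1.834 -3.827 -0.301
endloop
endfacet
facet normal -0.939 0.047 0.341
outer loop
vertex -1.834 -3.827 -0.301
vertex -1.763 -2.206 -0.328
vertex -2.068 -3.328 -1.013
endloop
endfacet
facet normal -0.226 -0.831 -0.508
outer loop
vertex -2.068 -3.328 -1.013
vertex -0.097 -3.914 -0.932
vertex -1.834 -3.827 -0.301
endloop
endfacet
facet normal 0.226 0.831 0.508
outer loop
vertex -1.529 -2.705 0.384
vertex -0.026 -2.293 -0.959
vertex -1.763 -2.206 -0.328
endloop
endfacet
facet normal 0.260 -0.554 0.791
outer loop
vertex 0.208 -2.792 -0.247
vertex -1.529 -2.705 0.384
vertex -0.097 -3.914 -0.932
endloop
endfacet
facet normal 0.226 0.831 0.508
outer loop
vertex 0.208 -2.792 -0.247
vertex -0.026 -2.293 -0.959
vertex -1.529 -2.705 0.384
endloop
endfacet
facet normal -0.260 0.554 -0.791
outer loop
vertex -1.763 -2.206 -0.328
vertex -0.026 -2.293 -0.959
vertex -2.068 -3.328 -1.013
endloop
endfacet
facet normal -0.226 -0.831 -0.508
outer loop
vertex -0.331 -3.415 -1.644
vertex -0.097 -3.914 -0.932
vertex -2.068 -3.328 -1.013
endloop
endfacet
facet normal -0.260 0.554 -0.791
outer loop
vertex -2.068 -3.328 -1.013
vertex -0.026 -2.293 -0.959
vertex -0.331 -3.415 -1.644
endloop
endfacet
facet normal 0.939 -0.047 -0.341
outer loop
vertex -0.331 -3.415 -1.644
vertex 0.208 -2.792 -0.247
vertex -0.097 -3.914 -0.932
endloop
endfacet
facet normal 0.939 -0.047 -0.341
outer loop
vertex -0.026 -2.293 -0.959
vertex 0.208 -2.792 -0.247
vertex -0.331 -3.415 -1.644
endloop
endfacet

endsolid


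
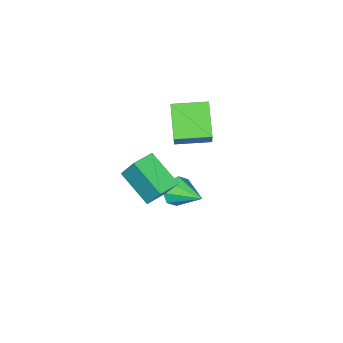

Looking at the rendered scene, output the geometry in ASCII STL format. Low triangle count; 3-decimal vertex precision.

solid 
facet normal -0.974 -0.185 0.127
outer loop
vertex 1.672 3.234 2.937
vertex 1.187 4.915 1.67
vertex 1.692 1.956 1.234
endloop
endfacet
facet normal 0.224 -0.778 0.587
outer loop
vertex 2.793 2.165 1.09
vertex 1.672 3.234 2.937
vertex 1.692 1.956 1.234
endloop
endfacet
facet normal -0.974 -0.185 0.128
outer loop
vertex 1.692 1.956 1.234
vertex 1.187 4.915 1.67
vertex 1.207 3.636 -0.033
endloop
endfacet
facet normal 0.009 -0.600 -0.800
outer loop
vertex 1.207 3.636 -0.033
vertex 2.793 2.165 1.09
vertex 1.692 1.956 1.234
endloop
endfacet
facet normal -0.009 0.600 0.800
outer loop
vertex 1.672 3.234 2.937
vertex 2.288 5.124 1.526
vertex 1.187 4.915 1.67
endloop
endfacet
facet normal 0.225 -0.778 0.587
outer loop
vertex 2.773 3.444 2.793
vertex 1.672 3.234 2.937
vertex 2.793 2.165 1.09
endloop
endfacet
facet normal -0.010 0.600 0.800
outer loop
vertex 2.773 3.444 2.793
vertex 2.288 5.124 1.526
vertex 1.672 3.234 2.937
endloop
endfacet
facet normal -0.224 0.778 -0.587
outer loop
vertex 1.187 4.915 1.67
vertex 2.288 5.124 1.526
vertex 1.207 3.636 -0.033
endloop
endfacet
facet normal 0.010 -0.600 -0.800
outer loop
vertex 2.308 3.846 -0.177
vertex 2.793 2.165 1.09
vertex 1.207 3.636 -0.033
endloop
endfacet
facet normal -0.225 0.778 -0.587
outer loop
vertex 1.207 3.636 -0.033
vertex 2.288 5.124 1.526
vertex 2.308 3.846 -0.177
endloop
endfacet
facet normal 0.974 0.185 -0.128
outer loop
vertex 2.308 3.846 -0.177
vertex 2.773 3.444 2.793
vertex 2.793 2.165 1.09
endloop
endfacet
facet normal 0.974 0.185 -0.127
outer loop
vertex 2.288 5.124 1.526
vertex 2.773 3.444 2.793
vertex 2.308 3.846 -0.177
endloop
endfacet
facet normal -0.342 -0.577 -0.742
outer loop
vertex -0.605 1.069 3.753
vertex -2.231 1.902 3.855
vertex 0.027 2.474 2.37
endloop
endfacet
facet normal 0.889 -0.455 -0.056
outer loop
vertex 0.671 3.558 3.765
vertex -0.605 1.069 3.753
vertex 0.027 2.474 2.37
endloop
endfacet
facet normal -0.342 -0.576 -0.742
outer loop
vertex 0.027 2.474 2.37
vertex -2.231 1.902 3.855
vertex -1.599 3.307 2.473
endloop
endfacet
facet normal 0.305 0.679 -0.668
outer loop
vertex -1.599 3.307 2.473
vertex 0.671 3.558 3.765
vertex 0.027 2.474 2.37
endloop
endfacet
facet normal -0.306 -0.678 0.668
outer loop
vertex -0.605 1.069 3.753
vertex -1.587 2.986 5.25
vertex -2.231 1.902 3.855
endloop
endfacet
facet normal 0.889 -0.455 -0.056
outer loop
vertex 0.039 2.153 5.147
vertex -0.605 1.069 3.753
vertex 0.671 3.558 3.765
endloop
endfacet
facet normal -0.305 -0.678 0.668
outer loop
vertex 0.039 2.153 5.147
vertex -1.587 2.986 5.25
vertex -0.605 1.069 3.753
endloop
endfacet
facet normal -0.889 0.455 0.056
outer loop
vertex -2.231 1.902 3.855
vertex -1.587 2.986 5.25
vertex -1.599 3.307 2.473
endloop
endfacet
facet normal 0.305 0.678 -0.668
outer loop
vertex -0.955 4.391 3.867
vertex 0.671 3.558 3.765
vertex -1.599 3.307 2.473
endloop
endfacet
facet normal -0.889 0.455 0.056
outer loop
vertex -1.599 3.307 2.473
vertex -1.587 2.986 5.25
vertex -0.955 4.391 3.867
endloop
endfacet
facet normal 0.342 0.576 0.742
outer loop
vertex -0.955 4.391 3.867
vertex 0.039 2.153 5.147
vertex 0.671 3.558 3.765
endloop
endfacet
facet normal 0.342 0.576 0.742
outer loop
vertex -1.587 2.986 5.25
vertex 0.039 2.153 5.147
vertex -0.955 4.391 3.867
endloop
endfacet
facet normal 0.190 -0.933 -0.304
outer loop
vertex -0.131 1.587 -1.225
vertex -0.579 1.748 -2.0
vertex 0.285 1.835 -1.726
endloop
endfacet
facet normal 0.637 0.335 0.695
outer loop
vertex -0.131 1.587 -1.225
vertex 0.285 1.835 -1.726
vertex -0.941 3.532 -1.42
endloop
endfacet
facet normal 0.190 -0.934 -0.303
outer loop
vertex 0.285 1.835 -1.726
vertex -0.579 1.748 -2.0
vertex 0.194 2.031 -2.388
endloop
endfacet
facet normal 0.814 0.578 0.059
outer loop
vertex 0.285 1.835 -1.726
vertex 0.194 2.031 -2.388
vertex -0.941 3.532 -1.42
endloop
endfacet
facet normal 0.190 -0.934 -0.303
outer loop
vertex 0.194 2.031 -2.388
vertex -0.579 1.748 -2.0
vertex -0.349 2.062 -2.823
endloop
endfacet
facet normal 0.470 0.701 -0.536
outer loop
vertex 0.194 2.031 -2.388
vertex -0.349 2.062 -2.823
vertex -0.941 3.532 -1.42
endloop
endfacet
facet normal 0.189 -0.934 -0.303
outer loop
vertex -0.349 2.062 -2.823
vertex -0.579 1.748 -2.0
vertex -1.027 1.909 -2.775
endloop
endfacet
facet normal -0.196 0.635 -0.748
outer loop
vertex -0.349 2.062 -2.823
vertex -1.027 1.909 -2.775
vertex -0.941 3.532 -1.42
endloop
endfacet
facet normal 0.189 -0.934 -0.303
outer loop
vertex -1.027 1.909 -2.775
vertex -0.579 1.748 -2.0
vertex -1.442 1.662 -2.274
endloop
endfacet
facet normal -0.790 0.417 -0.449
outer loop
vertex -1.027 1.909 -2.775
vertex -1.442 1.662 -2.274
vertex -0.941 3.532 -1.42
endloop
endfacet
facet normal 0.189 -0.934 -0.304
outer loop
vertex -1.442 1.662 -2.274
vertex -0.579 1.748 -2.0
vertex -1.352 1.465 -1.612
endloop
endfacet
facet normal -0.967 0.175 0.184
outer loop
vertex -1.442 1.662 -2.274
vertex -1.352 1.465 -1.612
vertex -0.941 3.532 -1.42
endloop
endfacet
facet normal 0.190 -0.934 -0.303
outer loop
vertex -1.352 1.465 -1.612
vertex -0.579 1.748 -2.0
vertex -0.809 1.434 -1.177
endloop
endfacet
facet normal -0.623 0.051 0.781
outer loop
vertex -1.352 1.465 -1.612
vertex -0.809 1.434 -1.177
vertex -0.941 3.532 -1.42
endloop
endfacet
facet normal 0.189 -0.934 -0.303
outer loop
vertex -0.809 1.434 -1.177
vertex -0.579 1.748 -2.0
vertex -0.131 1.587 -1.225
endloop
endfacet
facet normal 0.044 0.118 0.992
outer loop
vertex -0.809 1.434 -1.177
vertex -0.131 1.587 -1.225
vertex -0.941 3.532 -1.42
endloop
endfacet

endsolid


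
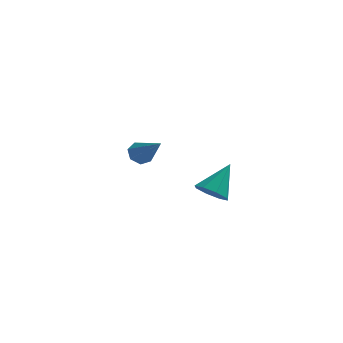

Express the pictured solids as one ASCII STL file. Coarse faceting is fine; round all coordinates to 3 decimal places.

solid 
facet normal -0.515 0.576 -0.634
outer loop
vertex -2.662 2.183 -0.27
vertex -3.215 1.8 -0.169
vertex -3.015 2.353 0.171
endloop
endfacet
facet normal 0.735 0.570 0.368
outer loop
vertex -2.662 2.183 -0.27
vertex -3.015 2.353 0.171
vertex -2.145 0.6 1.149
endloop
endfacet
facet normal -0.514 0.576 -0.635
outer loop
vertex -3.015 2.353 0.171
vertex -3.215 1.8 -0.169
vertex -3.518 2.108 0.356
endloop
endfacet
facet normal 0.066 0.511 0.857
outer loop
vertex -3.015 2.353 0.171
vertex -3.518 2.108 0.356
vertex -2.145 0.6 1.149
endloop
endfacet
facet normal -0.515 0.576 -0.635
outer loop
vertex -3.518 2.108 0.356
vertex -3.215 1.8 -0.169
vertex -3.794 1.63 0.146
endloop
endfacet
facet normal -0.543 -0.054 0.838
outer loop
vertex -3.518 2.108 0.356
vertex -3.794 1.63 0.146
vertex -2.145 0.6 1.149
endloop
endfacet
facet normal -0.514 0.578 -0.634
outer loop
vertex -3.794 1.63 0.146
vertex -3.215 1.8 -0.169
vertex -3.634 1.281 -0.302
endloop
endfacet
facet normal -0.634 -0.703 0.321
outer loop
vertex -3.794 1.63 0.146
vertex -3.634 1.281 -0.302
vertex -2.145 0.6 1.149
endloop
endfacet
facet normal -0.515 0.578 -0.633
outer loop
vertex -3.634 1.281 -0.302
vertex -3.215 1.8 -0.169
vertex -3.159 1.323 -0.65
endloop
endfacet
facet normal -0.138 -0.943 -0.302
outer loop
vertex -3.634 1.281 -0.302
vertex -3.159 1.323 -0.65
vertex -2.145 0.6 1.149
endloop
endfacet
facet normal -0.516 0.578 -0.633
outer loop
vertex -3.159 1.323 -0.65
vertex -3.215 1.8 -0.169
vertex -2.727 1.724 -0.636
endloop
endfacet
facet normal 0.572 -0.597 -0.562
outer loop
vertex -3.159 1.323 -0.65
vertex -2.727 1.724 -0.636
vertex -2.145 0.6 1.149
endloop
endfacet
facet normal -0.516 0.578 -0.633
outer loop
vertex -2.727 1.724 -0.636
vertex -3.215 1.8 -0.169
vertex -2.662 2.183 -0.27
endloop
endfacet
facet normal 0.961 0.076 -0.266
outer loop
vertex -2.727 1.724 -0.636
vertex -2.662 2.183 -0.27
vertex -2.145 0.6 1.149
endloop
endfacet
facet normal -0.413 -0.589 -0.695
outer loop
vertex 1.202 -4.419 0.399
vertex 0.491 -4.427 0.828
vertex 0.811 -3.947 0.231
endloop
endfacet
facet normal 0.780 0.525 -0.341
outer loop
vertex 1.202 -4.419 0.399
vertex 0.811 -3.947 0.231
vertex 1.229 -3.373 2.072
endloop
endfacet
facet normal -0.412 -0.590 -0.695
outer loop
vertex 0.811 -3.947 0.231
vertex 0.491 -4.427 0.828
vertex 0.232 -3.757 0.413
endloop
endfacet
facet normal 0.198 0.922 -0.332
outer loop
vertex 0.811 -3.947 0.231
vertex 0.232 -3.757 0.413
vertex 1.229 -3.373 2.072
endloop
endfacet
facet normal -0.413 -0.590 -0.694
outer loop
vertex 0.232 -3.757 0.413
vertex 0.491 -4.427 0.828
vertex -0.194 -3.959 0.838
endloop
endfacet
facet normal -0.403 0.915 0.031
outer loop
vertex 0.232 -3.757 0.413
vertex -0.194 -3.959 0.838
vertex 1.229 -3.373 2.072
endloop
endfacet
facet normal -0.412 -0.588 -0.696
outer loop
vertex -0.194 -3.959 0.838
vertex 0.491 -4.427 0.828
vertex -0.22 -4.436 1.257
endloop
endfacet
facet normal -0.674 0.508 0.536
outer loop
vertex -0.194 -3.959 0.838
vertex -0.22 -4.436 1.257
vertex 1.229 -3.373 2.072
endloop
endfacet
facet normal -0.412 -0.589 -0.695
outer loop
vertex -0.22 -4.436 1.257
vertex 0.491 -4.427 0.828
vertex 0.171 -4.908 1.425
endloop
endfacet
facet normal -0.455 -0.061 0.888
outer loop
vertex -0.22 -4.436 1.257
vertex 0.171 -4.908 1.425
vertex 1.229 -3.373 2.072
endloop
endfacet
facet normal -0.412 -0.589 -0.695
outer loop
vertex 0.171 -4.908 1.425
vertex 0.491 -4.427 0.828
vertex 0.75 -5.098 1.243
endloop
endfacet
facet normal 0.126 -0.458 0.880
outer loop
vertex 0.171 -4.908 1.425
vertex 0.75 -5.098 1.243
vertex 1.229 -3.373 2.072
endloop
endfacet
facet normal -0.413 -0.589 -0.694
outer loop
vertex 0.75 -5.098 1.243
vertex 0.491 -4.427 0.828
vertex 1.176 -4.896 0.818
endloop
endfacet
facet normal 0.729 -0.450 0.516
outer loop
vertex 0.75 -5.098 1.243
vertex 1.176 -4.896 0.818
vertex 1.229 -3.373 2.072
endloop
endfacet
facet normal -0.413 -0.588 -0.695
outer loop
vertex 1.176 -4.896 0.818
vertex 0.491 -4.427 0.828
vertex 1.202 -4.419 0.399
endloop
endfacet
facet normal 0.999 -0.044 0.012
outer loop
vertex 1.176 -4.896 0.818
vertex 1.202 -4.419 0.399
vertex 1.229 -3.373 2.072
endloop
endfacet

endsolid


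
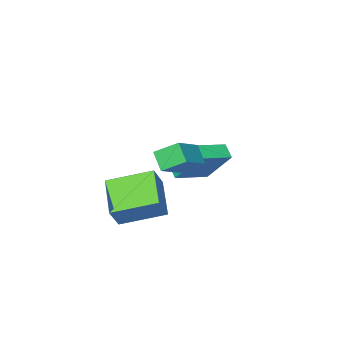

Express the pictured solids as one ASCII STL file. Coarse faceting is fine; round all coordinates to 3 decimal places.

solid 
facet normal -0.817 -0.381 -0.434
outer loop
vertex 1.738 0.451 1.422
vertex 1.814 1.171 0.647
vertex 2.459 -0.34 0.758
endloop
endfacet
facet normal -0.072 -0.679 0.731
outer loop
vertex 3.766 0.269 1.453
vertex 1.738 0.451 1.422
vertex 2.459 -0.34 0.758
endloop
endfacet
facet normal -0.816 -0.380 -0.435
outer loop
vertex 2.459 -0.34 0.758
vertex 1.814 1.171 0.647
vertex 2.536 0.38 -0.016
endloop
endfacet
facet normal 0.573 -0.628 -0.527
outer loop
vertex 2.536 0.38 -0.016
vertex 3.766 0.269 1.453
vertex 2.459 -0.34 0.758
endloop
endfacet
facet normal -0.573 0.628 0.527
outer loop
vertex 1.738 0.451 1.422
vertex 3.121 1.78 1.342
vertex 1.814 1.171 0.647
endloop
endfacet
facet normal -0.072 -0.679 0.731
outer loop
vertex 3.044 1.06 2.116
vertex 1.738 0.451 1.422
vertex 3.766 0.269 1.453
endloop
endfacet
facet normal -0.573 0.628 0.527
outer loop
vertex 3.044 1.06 2.116
vertex 3.121 1.78 1.342
vertex 1.738 0.451 1.422
endloop
endfacet
facet normal 0.072 0.679 -0.731
outer loop
vertex 1.814 1.171 0.647
vertex 3.121 1.78 1.342
vertex 2.536 0.38 -0.016
endloop
endfacet
facet normal 0.573 -0.628 -0.527
outer loop
vertex 3.842 0.989 0.678
vertex 3.766 0.269 1.453
vertex 2.536 0.38 -0.016
endloop
endfacet
facet normal 0.072 0.679 -0.731
outer loop
vertex 2.536 0.38 -0.016
vertex 3.121 1.78 1.342
vertex 3.842 0.989 0.678
endloop
endfacet
facet normal 0.816 0.381 0.434
outer loop
vertex 3.842 0.989 0.678
vertex 3.044 1.06 2.116
vertex 3.766 0.269 1.453
endloop
endfacet
facet normal 0.817 0.380 0.434
outer loop
vertex 3.121 1.78 1.342
vertex 3.044 1.06 2.116
vertex 3.842 0.989 0.678
endloop
endfacet
facet normal -0.519 -0.279 -0.808
outer loop
vertex 2.274 -1.446 -1.414
vertex 3.015 0.173 -2.449
vertex 3.957 -2.642 -2.081
endloop
endfacet
facet normal -0.360 -0.786 0.502
outer loop
vertex 4.605 -2.293 -1.071
vertex 2.274 -1.446 -1.414
vertex 3.957 -2.642 -2.081
endloop
endfacet
facet normal -0.519 -0.279 -0.808
outer loop
vertex 3.957 -2.642 -2.081
vertex 3.015 0.173 -2.449
vertex 4.698 -1.023 -3.116
endloop
endfacet
facet normal 0.776 -0.551 -0.307
outer loop
vertex 4.698 -1.023 -3.116
vertex 4.605 -2.293 -1.071
vertex 3.957 -2.642 -2.081
endloop
endfacet
facet normal -0.776 0.551 0.307
outer loop
vertex 2.274 -1.446 -1.414
vertex 3.663 0.522 -1.439
vertex 3.015 0.173 -2.449
endloop
endfacet
facet normal -0.360 -0.786 0.502
outer loop
vertex 2.922 -1.097 -0.404
vertex 2.274 -1.446 -1.414
vertex 4.605 -2.293 -1.071
endloop
endfacet
facet normal -0.776 0.551 0.307
outer loop
vertex 2.922 -1.097 -0.404
vertex 3.663 0.522 -1.439
vertex 2.274 -1.446 -1.414
endloop
endfacet
facet normal 0.360 0.786 -0.502
outer loop
vertex 3.015 0.173 -2.449
vertex 3.663 0.522 -1.439
vertex 4.698 -1.023 -3.116
endloop
endfacet
facet normal 0.776 -0.551 -0.307
outer loop
vertex 5.346 -0.674 -2.106
vertex 4.605 -2.293 -1.071
vertex 4.698 -1.023 -3.116
endloop
endfacet
facet normal 0.360 0.786 -0.502
outer loop
vertex 4.698 -1.023 -3.116
vertex 3.663 0.522 -1.439
vertex 5.346 -0.674 -2.106
endloop
endfacet
facet normal 0.519 0.279 0.808
outer loop
vertex 5.346 -0.674 -2.106
vertex 2.922 -1.097 -0.404
vertex 4.605 -2.293 -1.071
endloop
endfacet
facet normal 0.519 0.279 0.808
outer loop
vertex 3.663 0.522 -1.439
vertex 2.922 -1.097 -0.404
vertex 5.346 -0.674 -2.106
endloop
endfacet
facet normal -0.976 -0.024 -0.214
outer loop
vertex -1.369 -4.071 -2.324
vertex -1.766 -2.731 -0.663
vertex -1.273 -3.41 -2.834
endloop
endfacet
facet normal 0.183 -0.617 -0.765
outer loop
vertex 0.446 -3.369 -2.457
vertex -1.369 -4.071 -2.324
vertex -1.273 -3.41 -2.834
endloop
endfacet
facet normal -0.976 -0.024 -0.214
outer loop
vertex -1.273 -3.41 -2.834
vertex -1.766 -2.731 -0.663
vertex -1.67 -2.071 -1.173
endloop
endfacet
facet normal 0.114 0.787 -0.607
outer loop
vertex -1.67 -2.071 -1.173
vertex 0.446 -3.369 -2.457
vertex -1.273 -3.41 -2.834
endloop
endfacet
facet normal -0.114 -0.786 0.607
outer loop
vertex -1.369 -4.071 -2.324
vertex -0.047 -2.69 -0.286
vertex -1.766 -2.731 -0.663
endloop
endfacet
facet normal 0.183 -0.618 -0.765
outer loop
vertex 0.35 -4.029 -1.947
vertex -1.369 -4.071 -2.324
vertex 0.446 -3.369 -2.457
endloop
endfacet
facet normal -0.114 -0.787 0.607
outer loop
vertex 0.35 -4.029 -1.947
vertex -0.047 -2.69 -0.286
vertex -1.369 -4.071 -2.324
endloop
endfacet
facet normal -0.183 0.618 0.765
outer loop
vertex -1.766 -2.731 -0.663
vertex -0.047 -2.69 -0.286
vertex -1.67 -2.071 -1.173
endloop
endfacet
facet normal 0.114 0.786 -0.607
outer loop
vertex 0.049 -2.029 -0.796
vertex 0.446 -3.369 -2.457
vertex -1.67 -2.071 -1.173
endloop
endfacet
facet normal -0.183 0.617 0.765
outer loop
vertex -1.67 -2.071 -1.173
vertex -0.047 -2.69 -0.286
vertex 0.049 -2.029 -0.796
endloop
endfacet
facet normal 0.976 0.024 0.214
outer loop
vertex 0.049 -2.029 -0.796
vertex 0.35 -4.029 -1.947
vertex 0.446 -3.369 -2.457
endloop
endfacet
facet normal 0.976 0.024 0.214
outer loop
vertex -0.047 -2.69 -0.286
vertex 0.35 -4.029 -1.947
vertex 0.049 -2.029 -0.796
endloop
endfacet

endsolid


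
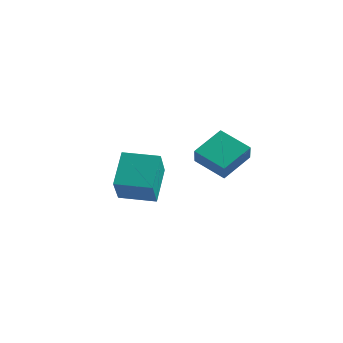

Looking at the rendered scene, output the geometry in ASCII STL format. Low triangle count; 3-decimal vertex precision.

solid 
facet normal -0.402 0.588 -0.702
outer loop
vertex -2.657 0.535 3.597
vertex -1.378 1.294 3.5
vertex -2.116 -0.527 2.399
endloop
endfacet
facet normal -0.858 -0.509 0.064
outer loop
vertex -1.442 -1.514 3.58
vertex -2.657 0.535 3.597
vertex -2.116 -0.527 2.399
endloop
endfacet
facet normal -0.402 0.588 -0.702
outer loop
vertex -2.116 -0.527 2.399
vertex -1.378 1.294 3.5
vertex -0.838 0.232 2.303
endloop
endfacet
facet normal 0.320 -0.629 -0.708
outer loop
vertex -0.838 0.232 2.303
vertex -1.442 -1.514 3.58
vertex -2.116 -0.527 2.399
endloop
endfacet
facet normal -0.320 0.629 0.708
outer loop
vertex -2.657 0.535 3.597
vertex -0.704 0.307 4.681
vertex -1.378 1.294 3.5
endloop
endfacet
facet normal -0.858 -0.509 0.065
outer loop
vertex -1.982 -0.452 4.777
vertex -2.657 0.535 3.597
vertex -1.442 -1.514 3.58
endloop
endfacet
facet normal -0.320 0.629 0.709
outer loop
vertex -1.982 -0.452 4.777
vertex -0.704 0.307 4.681
vertex -2.657 0.535 3.597
endloop
endfacet
facet normal 0.858 0.509 -0.064
outer loop
vertex -1.378 1.294 3.5
vertex -0.704 0.307 4.681
vertex -0.838 0.232 2.303
endloop
endfacet
facet normal 0.319 -0.629 -0.709
outer loop
vertex -0.163 -0.755 3.483
vertex -1.442 -1.514 3.58
vertex -0.838 0.232 2.303
endloop
endfacet
facet normal 0.858 0.510 -0.064
outer loop
vertex -0.838 0.232 2.303
vertex -0.704 0.307 4.681
vertex -0.163 -0.755 3.483
endloop
endfacet
facet normal 0.402 -0.587 0.702
outer loop
vertex -0.163 -0.755 3.483
vertex -1.982 -0.452 4.777
vertex -1.442 -1.514 3.58
endloop
endfacet
facet normal 0.402 -0.588 0.702
outer loop
vertex -0.704 0.307 4.681
vertex -1.982 -0.452 4.777
vertex -0.163 -0.755 3.483
endloop
endfacet
facet normal -0.894 -0.121 0.432
outer loop
vertex -0.997 4.17 4.914
vertex -1.451 4.718 4.129
vertex -1.207 2.839 4.108
endloop
endfacet
facet normal 0.428 -0.517 0.741
outer loop
vertex 0.151 3.022 3.451
vertex -0.997 4.17 4.914
vertex -1.207 2.839 4.108
endloop
endfacet
facet normal -0.894 -0.121 0.432
outer loop
vertex -1.207 2.839 4.108
vertex -1.451 4.718 4.129
vertex -1.661 3.387 3.323
endloop
endfacet
facet normal -0.134 -0.847 -0.514
outer loop
vertex -1.661 3.387 3.323
vertex 0.151 3.022 3.451
vertex -1.207 2.839 4.108
endloop
endfacet
facet normal 0.134 0.847 0.514
outer loop
vertex -0.997 4.17 4.914
vertex -0.093 4.901 3.472
vertex -1.451 4.718 4.129
endloop
endfacet
facet normal 0.428 -0.517 0.741
outer loop
vertex 0.361 4.353 4.257
vertex -0.997 4.17 4.914
vertex 0.151 3.022 3.451
endloop
endfacet
facet normal 0.134 0.847 0.514
outer loop
vertex 0.361 4.353 4.257
vertex -0.093 4.901 3.472
vertex -0.997 4.17 4.914
endloop
endfacet
facet normal -0.428 0.517 -0.741
outer loop
vertex -1.451 4.718 4.129
vertex -0.093 4.901 3.472
vertex -1.661 3.387 3.323
endloop
endfacet
facet normal -0.134 -0.847 -0.514
outer loop
vertex -0.303 3.57 2.666
vertex 0.151 3.022 3.451
vertex -1.661 3.387 3.323
endloop
endfacet
facet normal -0.428 0.517 -0.741
outer loop
vertex -1.661 3.387 3.323
vertex -0.093 4.901 3.472
vertex -0.303 3.57 2.666
endloop
endfacet
facet normal 0.894 0.121 -0.432
outer loop
vertex -0.303 3.57 2.666
vertex 0.361 4.353 4.257
vertex 0.151 3.022 3.451
endloop
endfacet
facet normal 0.894 0.121 -0.432
outer loop
vertex -0.093 4.901 3.472
vertex 0.361 4.353 4.257
vertex -0.303 3.57 2.666
endloop
endfacet

endsolid


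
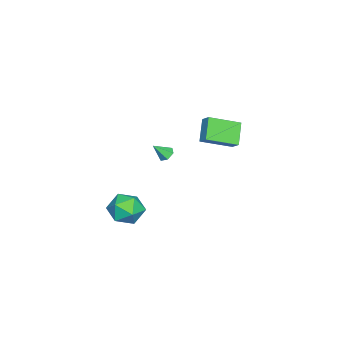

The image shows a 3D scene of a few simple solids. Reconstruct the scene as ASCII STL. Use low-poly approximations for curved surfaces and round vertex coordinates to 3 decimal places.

solid 
facet normal -0.832 -0.384 0.401
outer loop
vertex 2.873 -2.408 -2.382
vertex 3.029 -3.419 -3.026
vertex 3.516 -3.324 -1.924
endloop
endfacet
facet normal -0.515 0.066 0.855
outer loop
vertex 2.873 -2.408 -2.382
vertex 3.516 -3.324 -1.924
vertex 3.899 -2.186 -1.781
endloop
endfacet
facet normal -0.466 0.704 0.536
outer loop
vertex 2.873 -2.408 -2.382
vertex 3.899 -2.186 -1.781
vertex 3.649 -1.578 -2.796
endloop
endfacet
facet normal -0.754 0.647 -0.115
outer loop
vertex 2.873 -2.408 -2.382
vertex 3.649 -1.578 -2.796
vertex 3.112 -2.34 -3.566
endloop
endfacet
facet normal -0.980 -0.024 -0.199
outer loop
vertex 2.873 -2.408 -2.382
vertex 3.112 -2.34 -3.566
vertex 3.029 -3.419 -3.026
endloop
endfacet
facet normal 0.147 -0.172 0.974
outer loop
vertex 3.899 -2.186 -1.781
vertex 3.516 -3.324 -1.924
vertex 4.688 -3.06 -2.054
endloop
endfacet
facet normal -0.366 -0.899 0.239
outer loop
vertex 3.516 -3.324 -1.924
vertex 3.029 -3.419 -3.026
vertex 4.151 -3.822 -2.824
endloop
endfacet
facet normal -0.605 -0.319 -0.730
outer loop
vertex 3.029 -3.419 -3.026
vertex 3.112 -2.34 -3.566
vertex 3.901 -3.214 -3.839
endloop
endfacet
facet normal -0.239 0.768 -0.594
outer loop
vertex 3.112 -2.34 -3.566
vertex 3.649 -1.578 -2.796
vertex 4.284 -2.076 -3.696
endloop
endfacet
facet normal 0.226 0.859 0.459
outer loop
vertex 3.649 -1.578 -2.796
vertex 3.899 -2.186 -1.781
vertex 4.771 -1.981 -2.594
endloop
endfacet
facet normal 0.754 -0.647 0.115
outer loop
vertex 4.927 -2.992 -3.238
vertex 4.688 -3.06 -2.054
vertex 4.151 -3.822 -2.824
endloop
endfacet
facet normal 0.466 -0.704 -0.536
outer loop
vertex 4.927 -2.992 -3.238
vertex 4.151 -3.822 -2.824
vertex 3.901 -3.214 -3.839
endloop
endfacet
facet normal 0.515 -0.066 -0.855
outer loop
vertex 4.927 -2.992 -3.238
vertex 3.901 -3.214 -3.839
vertex 4.284 -2.076 -3.696
endloop
endfacet
facet normal 0.832 0.384 -0.401
outer loop
vertex 4.927 -2.992 -3.238
vertex 4.284 -2.076 -3.696
vertex 4.771 -1.981 -2.594
endloop
endfacet
facet normal 0.980 0.024 0.199
outer loop
vertex 4.927 -2.992 -3.238
vertex 4.771 -1.981 -2.594
vertex 4.688 -3.06 -2.054
endloop
endfacet
facet normal 0.239 -0.768 0.594
outer loop
vertex 4.151 -3.822 -2.824
vertex 4.688 -3.06 -2.054
vertex 3.516 -3.324 -1.924
endloop
endfacet
facet normal -0.226 -0.859 -0.459
outer loop
vertex 3.901 -3.214 -3.839
vertex 4.151 -3.822 -2.824
vertex 3.029 -3.419 -3.026
endloop
endfacet
facet normal -0.147 0.172 -0.974
outer loop
vertex 4.284 -2.076 -3.696
vertex 3.901 -3.214 -3.839
vertex 3.112 -2.34 -3.566
endloop
endfacet
facet normal 0.366 0.899 -0.239
outer loop
vertex 4.771 -1.981 -2.594
vertex 4.284 -2.076 -3.696
vertex 3.649 -1.578 -2.796
endloop
endfacet
facet normal 0.605 0.319 0.730
outer loop
vertex 4.688 -3.06 -2.054
vertex 4.771 -1.981 -2.594
vertex 3.899 -2.186 -1.781
endloop
endfacet
facet normal -0.507 0.784 -0.359
outer loop
vertex -4.407 1.562 0.424
vertex -3.217 1.786 -0.769
vertex -4.844 1.034 -0.112
endloop
endfacet
facet normal -0.701 -0.132 0.701
outer loop
vertex -3.743 -0.666 0.669
vertex -4.407 1.562 0.424
vertex -4.844 1.034 -0.112
endloop
endfacet
facet normal -0.507 0.783 -0.360
outer loop
vertex -4.844 1.034 -0.112
vertex -3.217 1.786 -0.769
vertex -3.654 1.257 -1.304
endloop
endfacet
facet normal -0.502 -0.608 -0.615
outer loop
vertex -3.654 1.257 -1.304
vertex -3.743 -0.666 0.669
vertex -4.844 1.034 -0.112
endloop
endfacet
facet normal 0.502 0.608 0.615
outer loop
vertex -4.407 1.562 0.424
vertex -2.116 0.086 0.012
vertex -3.217 1.786 -0.769
endloop
endfacet
facet normal -0.700 -0.131 0.702
outer loop
vertex -3.306 -0.137 1.204
vertex -4.407 1.562 0.424
vertex -3.743 -0.666 0.669
endloop
endfacet
facet normal 0.502 0.608 0.615
outer loop
vertex -3.306 -0.137 1.204
vertex -2.116 0.086 0.012
vertex -4.407 1.562 0.424
endloop
endfacet
facet normal 0.700 0.131 -0.702
outer loop
vertex -3.217 1.786 -0.769
vertex -2.116 0.086 0.012
vertex -3.654 1.257 -1.304
endloop
endfacet
facet normal -0.502 -0.608 -0.615
outer loop
vertex -2.553 -0.442 -0.524
vertex -3.743 -0.666 0.669
vertex -3.654 1.257 -1.304
endloop
endfacet
facet normal 0.701 0.132 -0.701
outer loop
vertex -3.654 1.257 -1.304
vertex -2.116 0.086 0.012
vertex -2.553 -0.442 -0.524
endloop
endfacet
facet normal 0.508 -0.783 0.359
outer loop
vertex -2.553 -0.442 -0.524
vertex -3.306 -0.137 1.204
vertex -3.743 -0.666 0.669
endloop
endfacet
facet normal 0.507 -0.784 0.359
outer loop
vertex -2.116 0.086 0.012
vertex -3.306 -0.137 1.204
vertex -2.553 -0.442 -0.524
endloop
endfacet
facet normal -0.392 0.560 -0.730
outer loop
vertex 1.607 -0.985 0.31
vertex 1.109 -1.23 0.389
vertex 1.242 -0.766 0.674
endloop
endfacet
facet normal 0.750 0.462 0.473
outer loop
vertex 1.607 -0.985 0.31
vertex 1.242 -0.766 0.674
vertex 1.571 -1.89 1.251
endloop
endfacet
facet normal -0.390 0.561 -0.730
outer loop
vertex 1.242 -0.766 0.674
vertex 1.109 -1.23 0.389
vertex 0.744 -1.011 0.752
endloop
endfacet
facet normal -0.075 0.438 0.896
outer loop
vertex 1.242 -0.766 0.674
vertex 0.744 -1.011 0.752
vertex 1.571 -1.89 1.251
endloop
endfacet
facet normal -0.391 0.560 -0.731
outer loop
vertex 0.744 -1.011 0.752
vertex 1.109 -1.23 0.389
vertex 0.612 -1.474 0.468
endloop
endfacet
facet normal -0.674 -0.237 0.700
outer loop
vertex 0.744 -1.011 0.752
vertex 0.612 -1.474 0.468
vertex 1.571 -1.89 1.251
endloop
endfacet
facet normal -0.391 0.561 -0.730
outer loop
vertex 0.612 -1.474 0.468
vertex 1.109 -1.23 0.389
vertex 0.977 -1.693 0.104
endloop
endfacet
facet normal -0.452 -0.888 0.081
outer loop
vertex 0.612 -1.474 0.468
vertex 0.977 -1.693 0.104
vertex 1.571 -1.89 1.251
endloop
endfacet
facet normal -0.389 0.561 -0.731
outer loop
vertex 0.977 -1.693 0.104
vertex 1.109 -1.23 0.389
vertex 1.475 -1.449 0.026
endloop
endfacet
facet normal 0.370 -0.864 -0.340
outer loop
vertex 0.977 -1.693 0.104
vertex 1.475 -1.449 0.026
vertex 1.571 -1.89 1.251
endloop
endfacet
facet normal -0.391 0.559 -0.731
outer loop
vertex 1.475 -1.449 0.026
vertex 1.109 -1.23 0.389
vertex 1.607 -0.985 0.31
endloop
endfacet
facet normal 0.972 -0.188 -0.144
outer loop
vertex 1.475 -1.449 0.026
vertex 1.607 -0.985 0.31
vertex 1.571 -1.89 1.251
endloop
endfacet

endsolid


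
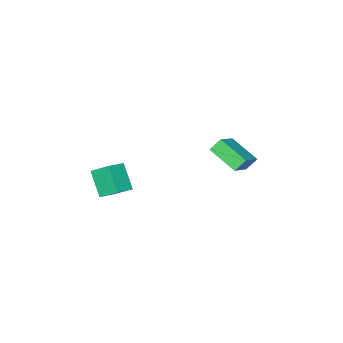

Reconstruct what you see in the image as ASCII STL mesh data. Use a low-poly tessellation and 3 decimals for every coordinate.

solid 
facet normal -0.946 -0.126 -0.300
outer loop
vertex 3.009 1.801 -0.272
vertex 3.291 2.918 -1.629
vertex 3.404 0.733 -1.069
endloop
endfacet
facet normal -0.159 -0.628 0.762
outer loop
vertex 4.529 0.882 -0.711
vertex 3.009 1.801 -0.272
vertex 3.404 0.733 -1.069
endloop
endfacet
facet normal -0.946 -0.126 -0.300
outer loop
vertex 3.404 0.733 -1.069
vertex 3.291 2.918 -1.629
vertex 3.686 1.85 -2.426
endloop
endfacet
facet normal 0.284 -0.768 -0.573
outer loop
vertex 3.686 1.85 -2.426
vertex 4.529 0.882 -0.711
vertex 3.404 0.733 -1.069
endloop
endfacet
facet normal -0.284 0.768 0.573
outer loop
vertex 3.009 1.801 -0.272
vertex 4.416 3.067 -1.271
vertex 3.291 2.918 -1.629
endloop
endfacet
facet normal -0.159 -0.628 0.762
outer loop
vertex 4.134 1.95 0.086
vertex 3.009 1.801 -0.272
vertex 4.529 0.882 -0.711
endloop
endfacet
facet normal -0.284 0.768 0.573
outer loop
vertex 4.134 1.95 0.086
vertex 4.416 3.067 -1.271
vertex 3.009 1.801 -0.272
endloop
endfacet
facet normal 0.159 0.628 -0.762
outer loop
vertex 3.291 2.918 -1.629
vertex 4.416 3.067 -1.271
vertex 3.686 1.85 -2.426
endloop
endfacet
facet normal 0.284 -0.768 -0.573
outer loop
vertex 4.811 1.999 -2.068
vertex 4.529 0.882 -0.711
vertex 3.686 1.85 -2.426
endloop
endfacet
facet normal 0.159 0.628 -0.762
outer loop
vertex 3.686 1.85 -2.426
vertex 4.416 3.067 -1.271
vertex 4.811 1.999 -2.068
endloop
endfacet
facet normal 0.946 0.126 0.300
outer loop
vertex 4.811 1.999 -2.068
vertex 4.134 1.95 0.086
vertex 4.529 0.882 -0.711
endloop
endfacet
facet normal 0.946 0.126 0.300
outer loop
vertex 4.416 3.067 -1.271
vertex 4.134 1.95 0.086
vertex 4.811 1.999 -2.068
endloop
endfacet
facet normal -0.798 -0.351 -0.490
outer loop
vertex -3.468 2.381 -1.656
vertex -4.034 2.657 -0.931
vertex -3.719 4.182 -2.536
endloop
endfacet
facet normal 0.589 -0.287 -0.755
outer loop
vertex -2.306 4.803 -1.669
vertex -3.468 2.381 -1.656
vertex -3.719 4.182 -2.536
endloop
endfacet
facet normal -0.798 -0.351 -0.490
outer loop
vertex -3.719 4.182 -2.536
vertex -4.034 2.657 -0.931
vertex -4.285 4.458 -1.812
endloop
endfacet
facet normal -0.124 0.891 -0.437
outer loop
vertex -4.285 4.458 -1.812
vertex -2.306 4.803 -1.669
vertex -3.719 4.182 -2.536
endloop
endfacet
facet normal 0.124 -0.891 0.436
outer loop
vertex -3.468 2.381 -1.656
vertex -2.621 3.278 -0.064
vertex -4.034 2.657 -0.931
endloop
endfacet
facet normal 0.590 -0.287 -0.755
outer loop
vertex -2.055 3.002 -0.788
vertex -3.468 2.381 -1.656
vertex -2.306 4.803 -1.669
endloop
endfacet
facet normal 0.124 -0.891 0.436
outer loop
vertex -2.055 3.002 -0.788
vertex -2.621 3.278 -0.064
vertex -3.468 2.381 -1.656
endloop
endfacet
facet normal -0.589 0.287 0.755
outer loop
vertex -4.034 2.657 -0.931
vertex -2.621 3.278 -0.064
vertex -4.285 4.458 -1.812
endloop
endfacet
facet normal -0.124 0.891 -0.436
outer loop
vertex -2.872 5.079 -0.944
vertex -2.306 4.803 -1.669
vertex -4.285 4.458 -1.812
endloop
endfacet
facet normal -0.590 0.287 0.755
outer loop
vertex -4.285 4.458 -1.812
vertex -2.621 3.278 -0.064
vertex -2.872 5.079 -0.944
endloop
endfacet
facet normal 0.798 0.351 0.490
outer loop
vertex -2.872 5.079 -0.944
vertex -2.055 3.002 -0.788
vertex -2.306 4.803 -1.669
endloop
endfacet
facet normal 0.798 0.351 0.490
outer loop
vertex -2.621 3.278 -0.064
vertex -2.055 3.002 -0.788
vertex -2.872 5.079 -0.944
endloop
endfacet

endsolid
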